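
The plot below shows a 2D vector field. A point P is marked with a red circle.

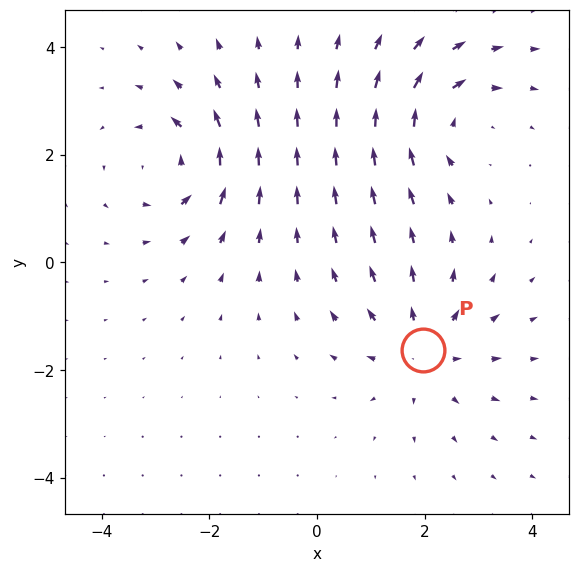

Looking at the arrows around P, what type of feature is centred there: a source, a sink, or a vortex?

At P (2.0, -1.6) the arrows spread outward. Divergence about +3, curl ≈0 — positive divergence with near-zero curl is a source.

source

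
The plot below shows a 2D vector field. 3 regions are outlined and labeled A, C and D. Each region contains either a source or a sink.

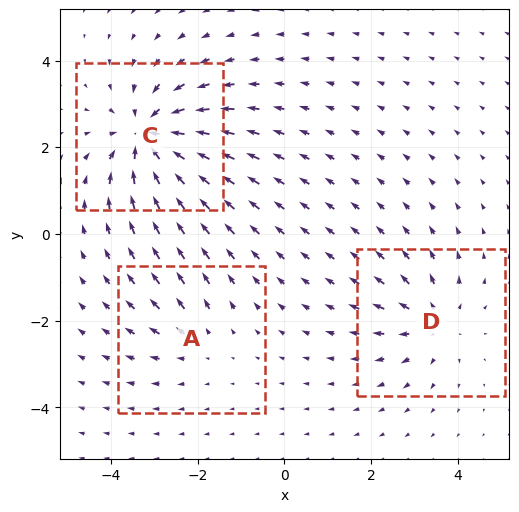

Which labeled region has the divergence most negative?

C

Divergence at each region's feature centre — A: about +2, C: about -5, D: about +3. Region C is most negative.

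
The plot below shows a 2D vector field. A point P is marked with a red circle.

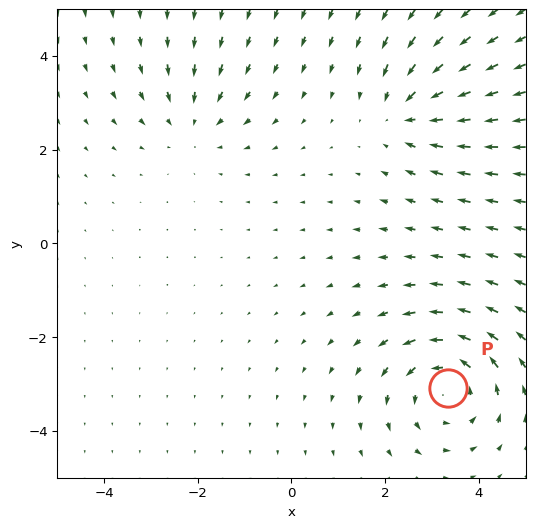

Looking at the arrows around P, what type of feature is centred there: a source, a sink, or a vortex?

vortex

At P (3.3, -3.1) the arrows circulate counterclockwise. Divergence ≈0, curl about +4 — near-zero divergence with nonzero curl is a vortex.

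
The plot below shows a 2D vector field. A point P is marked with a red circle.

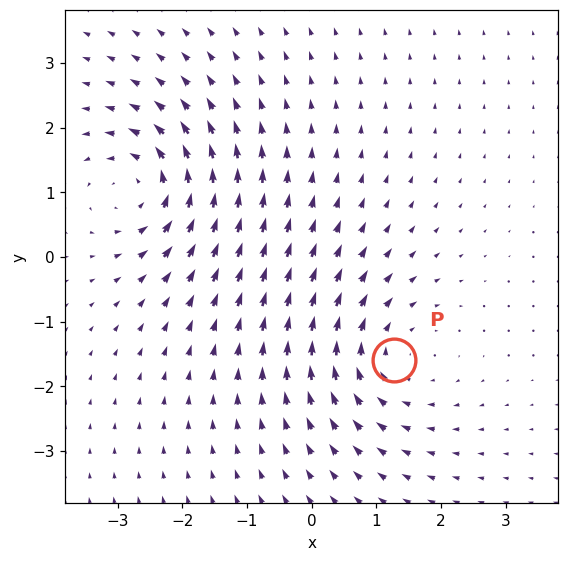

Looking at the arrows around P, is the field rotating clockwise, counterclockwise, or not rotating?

Near P at (1.3, -1.6) the arrows circulate clockwise. The curl (z-component) there is about -3; negative curl means clockwise rotation.

clockwise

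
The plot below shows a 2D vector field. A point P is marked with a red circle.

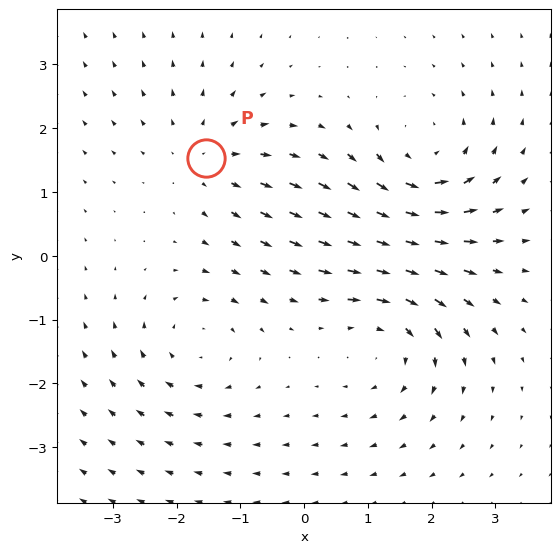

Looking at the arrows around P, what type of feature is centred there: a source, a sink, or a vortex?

source

At P (-1.5, 1.5) the arrows spread outward. Divergence about +3, curl ≈0 — positive divergence with near-zero curl is a source.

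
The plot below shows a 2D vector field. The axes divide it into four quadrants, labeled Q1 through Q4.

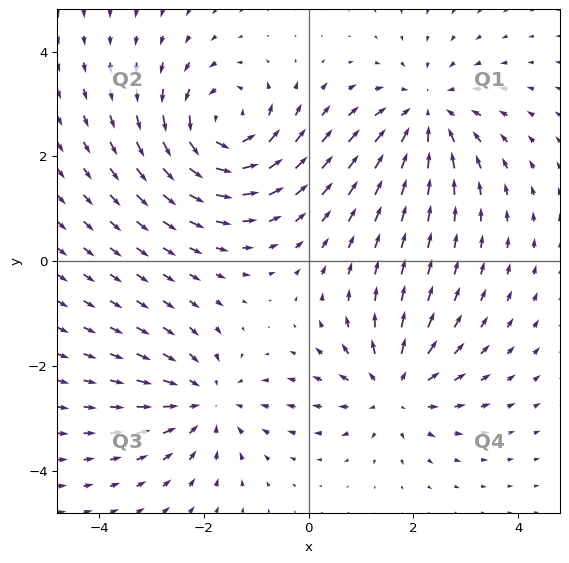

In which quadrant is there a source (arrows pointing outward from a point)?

Q4

The source sits at approximately (1.6, -2.4), which lies in quadrant Q4. The divergence there is about +4, positive as expected for a source.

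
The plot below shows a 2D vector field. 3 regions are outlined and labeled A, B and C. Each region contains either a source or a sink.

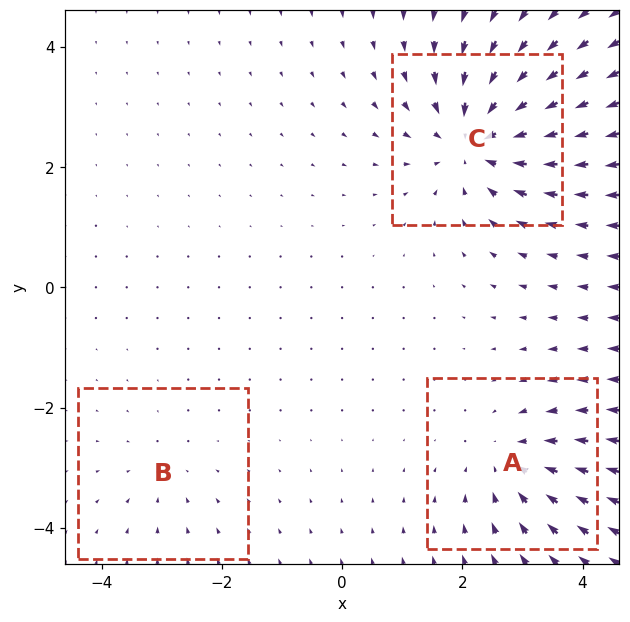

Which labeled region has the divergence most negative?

Divergence at each region's feature centre — A: about -3, B: about -2, C: about -5. Region C is most negative.

C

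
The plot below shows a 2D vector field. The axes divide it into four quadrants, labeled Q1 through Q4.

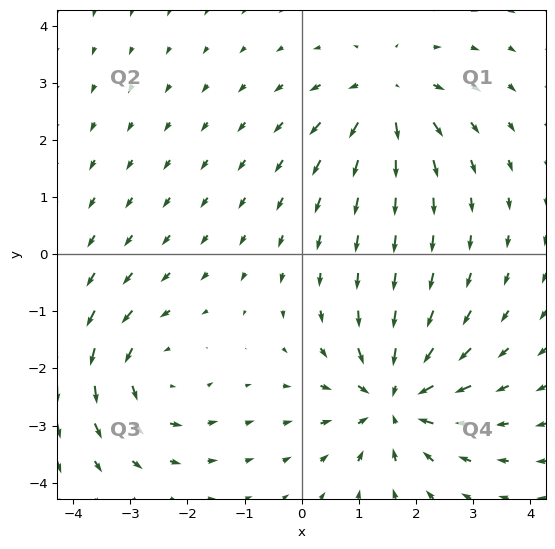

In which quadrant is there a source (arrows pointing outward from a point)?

The source sits at approximately (1.5, 2.7), which lies in quadrant Q1. The divergence there is about +3, positive as expected for a source.

Q1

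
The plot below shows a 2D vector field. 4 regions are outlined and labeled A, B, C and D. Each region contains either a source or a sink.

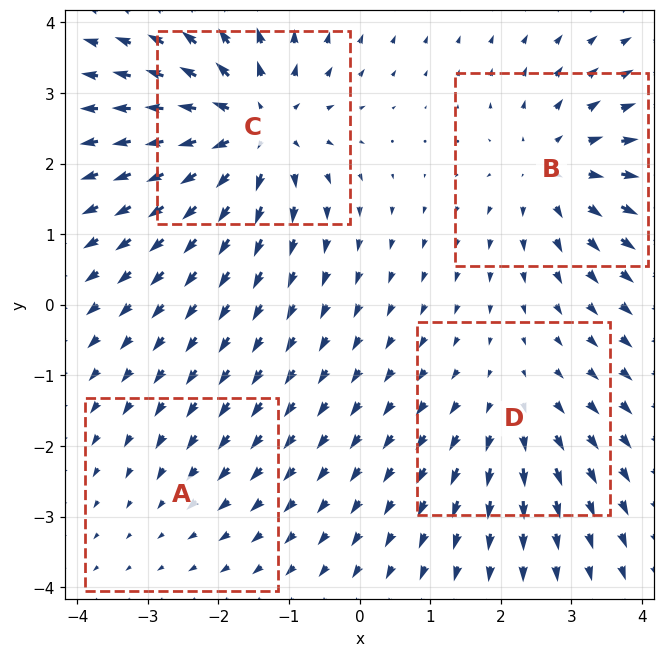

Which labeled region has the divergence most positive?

Divergence at each region's feature centre — A: about -2, B: about +5, C: about +7, D: about +3. Region C is most positive.

C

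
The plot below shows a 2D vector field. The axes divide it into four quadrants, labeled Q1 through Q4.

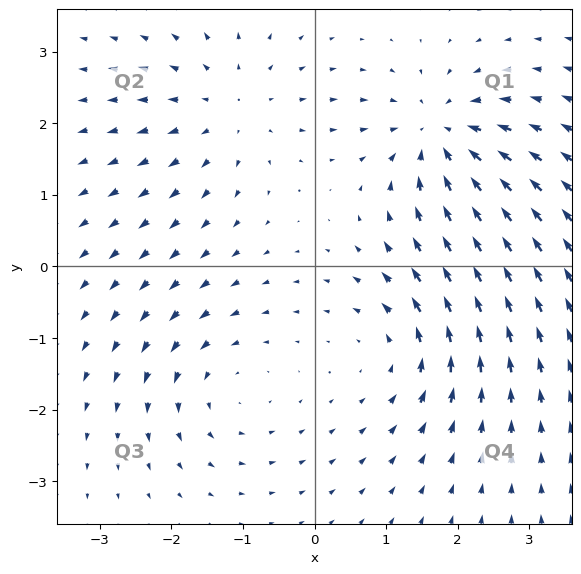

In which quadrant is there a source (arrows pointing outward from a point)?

The source sits at approximately (-1.2, 2.2), which lies in quadrant Q2. The divergence there is about +3, positive as expected for a source.

Q2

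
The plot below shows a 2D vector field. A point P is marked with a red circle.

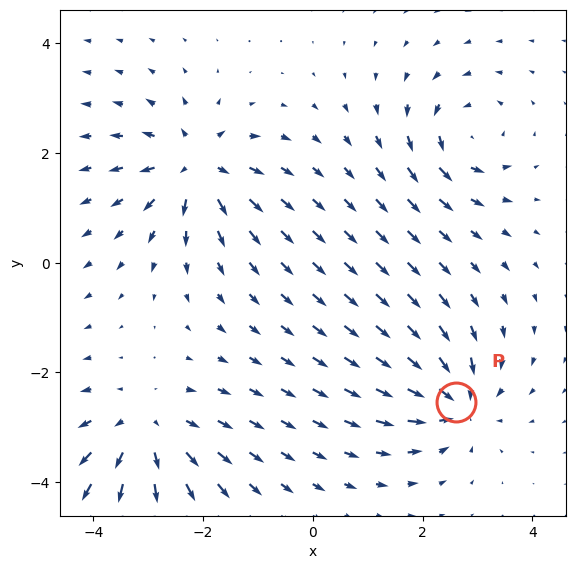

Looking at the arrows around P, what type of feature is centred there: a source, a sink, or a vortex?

sink

At P (2.6, -2.5) the arrows converge inward. Divergence about -6, curl ≈0 — negative divergence with near-zero curl is a sink.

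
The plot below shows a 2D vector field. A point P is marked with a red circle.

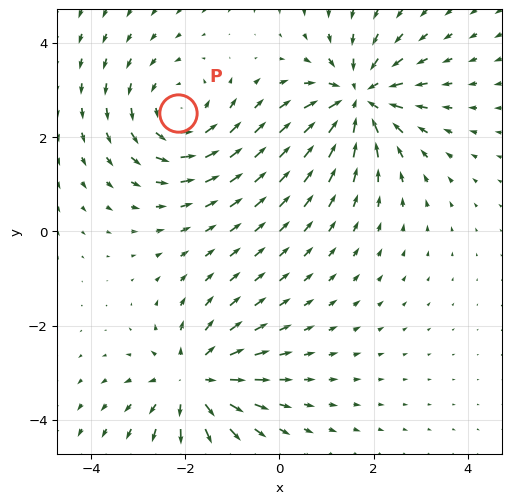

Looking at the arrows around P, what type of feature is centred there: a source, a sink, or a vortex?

vortex

At P (-2.2, 2.5) the arrows circulate counterclockwise. Divergence ≈0, curl about +3 — near-zero divergence with nonzero curl is a vortex.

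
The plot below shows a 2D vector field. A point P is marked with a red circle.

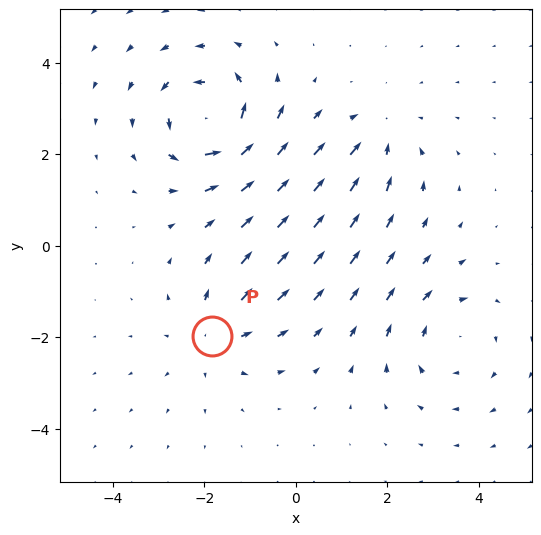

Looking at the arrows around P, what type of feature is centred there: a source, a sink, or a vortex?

At P (-1.8, -2.0) the arrows spread outward. Divergence about +3, curl ≈0 — positive divergence with near-zero curl is a source.

source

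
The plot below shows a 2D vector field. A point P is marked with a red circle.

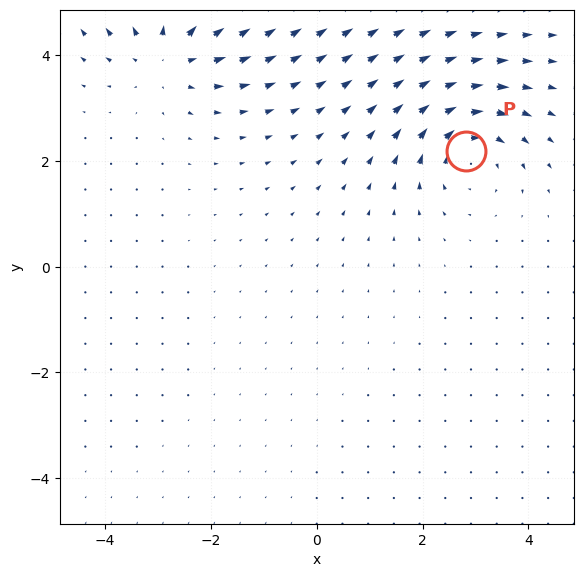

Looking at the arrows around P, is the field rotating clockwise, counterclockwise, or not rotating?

Near P at (2.8, 2.2) the arrows circulate clockwise. The curl (z-component) there is about -3; negative curl means clockwise rotation.

clockwise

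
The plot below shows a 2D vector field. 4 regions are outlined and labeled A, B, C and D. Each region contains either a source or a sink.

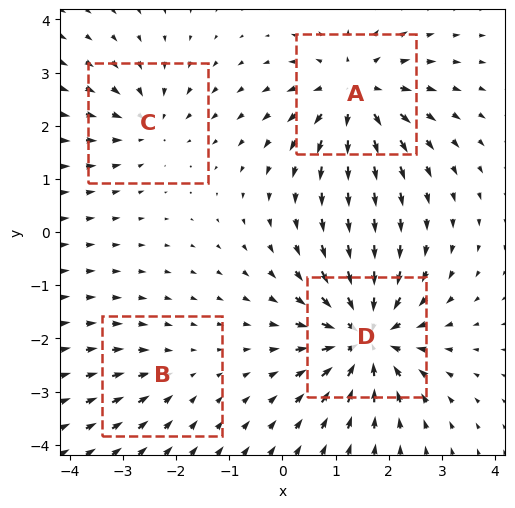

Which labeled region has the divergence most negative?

D

Divergence at each region's feature centre — A: about +6, B: about -2, C: about -4, D: about -8. Region D is most negative.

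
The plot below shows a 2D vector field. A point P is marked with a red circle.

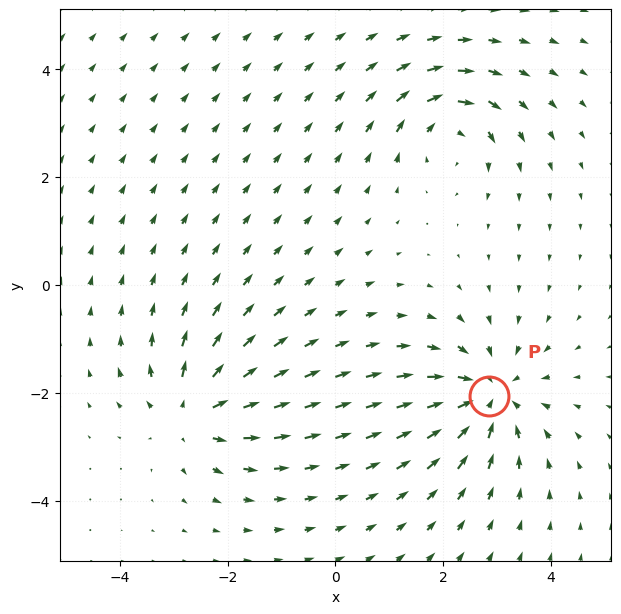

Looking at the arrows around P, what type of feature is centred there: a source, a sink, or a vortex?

At P (2.9, -2.1) the arrows converge inward. Divergence about -5, curl ≈0 — negative divergence with near-zero curl is a sink.

sink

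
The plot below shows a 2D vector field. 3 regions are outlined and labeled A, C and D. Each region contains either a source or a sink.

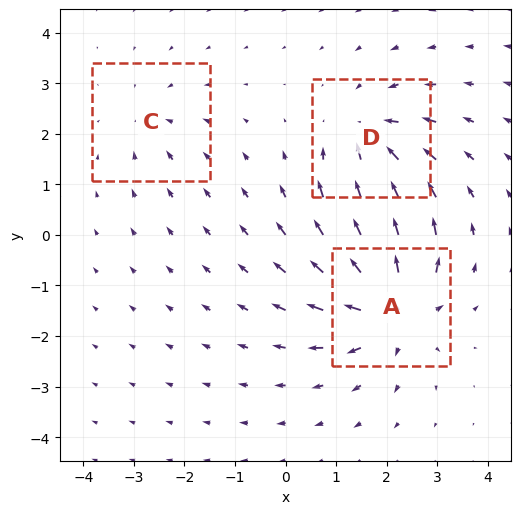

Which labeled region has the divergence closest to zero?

Divergence at each region's feature centre — A: about +5, C: about -2, D: about -4. Region C is closest to zero.

C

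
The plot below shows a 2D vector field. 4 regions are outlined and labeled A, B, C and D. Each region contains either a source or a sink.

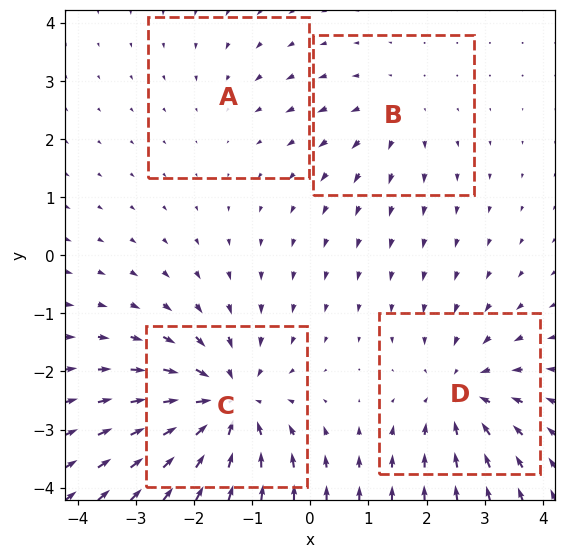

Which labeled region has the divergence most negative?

Divergence at each region's feature centre — A: about -2, B: about +3, C: about -7, D: about -5. Region C is most negative.

C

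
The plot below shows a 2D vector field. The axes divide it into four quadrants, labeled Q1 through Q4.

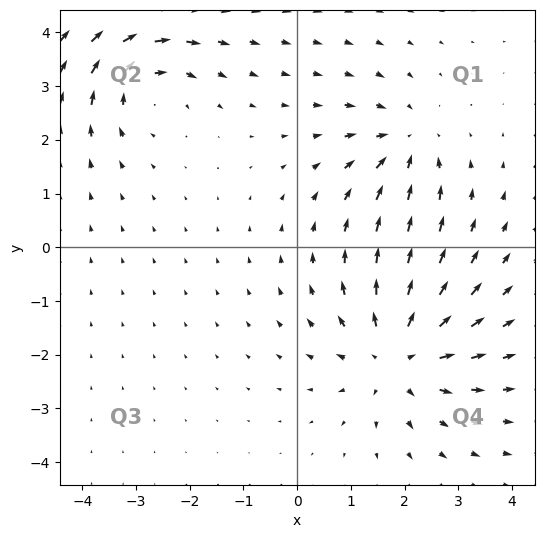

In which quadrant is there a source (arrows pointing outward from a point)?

The source sits at approximately (1.9, -2.0), which lies in quadrant Q4. The divergence there is about +4, positive as expected for a source.

Q4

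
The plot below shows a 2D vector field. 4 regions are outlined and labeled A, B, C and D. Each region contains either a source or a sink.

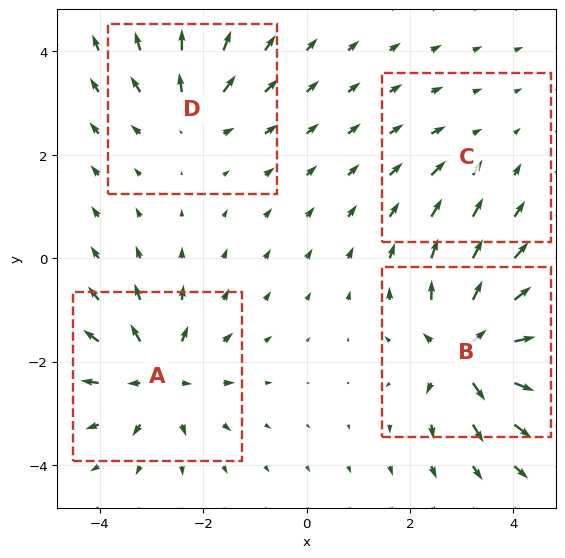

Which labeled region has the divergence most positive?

Divergence at each region's feature centre — A: about +6, B: about +8, C: about -2, D: about +4. Region B is most positive.

B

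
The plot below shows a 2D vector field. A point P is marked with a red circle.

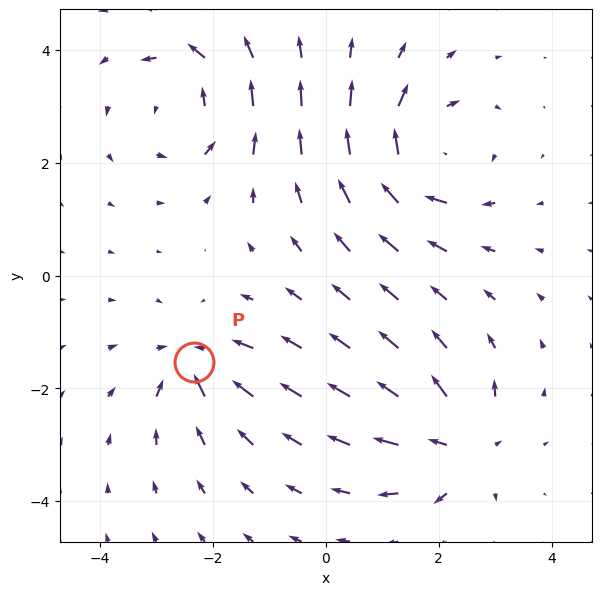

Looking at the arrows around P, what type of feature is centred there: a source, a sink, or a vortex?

At P (-2.3, -1.5) the arrows converge inward. Divergence about -5, curl ≈0 — negative divergence with near-zero curl is a sink.

sink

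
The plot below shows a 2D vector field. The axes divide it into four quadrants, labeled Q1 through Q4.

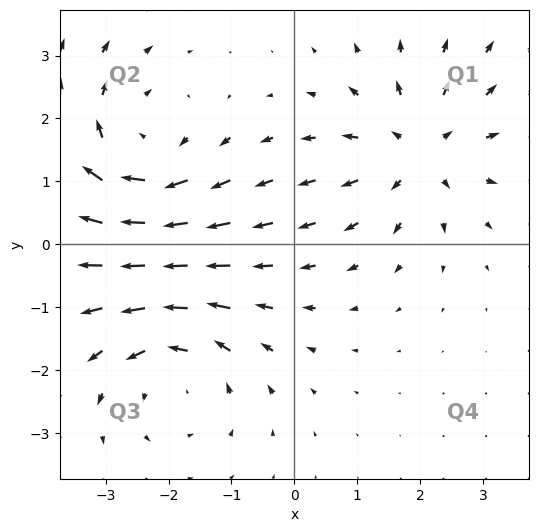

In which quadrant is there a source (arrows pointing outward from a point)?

Q1

The source sits at approximately (2.0, 1.5), which lies in quadrant Q1. The divergence there is about +4, positive as expected for a source.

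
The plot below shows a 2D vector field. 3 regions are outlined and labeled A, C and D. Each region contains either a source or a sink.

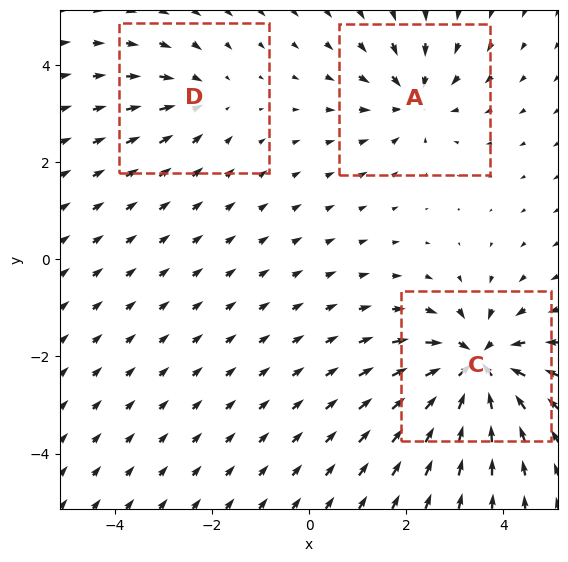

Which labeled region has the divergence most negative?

C

Divergence at each region's feature centre — A: about -3, C: about -6, D: about -2. Region C is most negative.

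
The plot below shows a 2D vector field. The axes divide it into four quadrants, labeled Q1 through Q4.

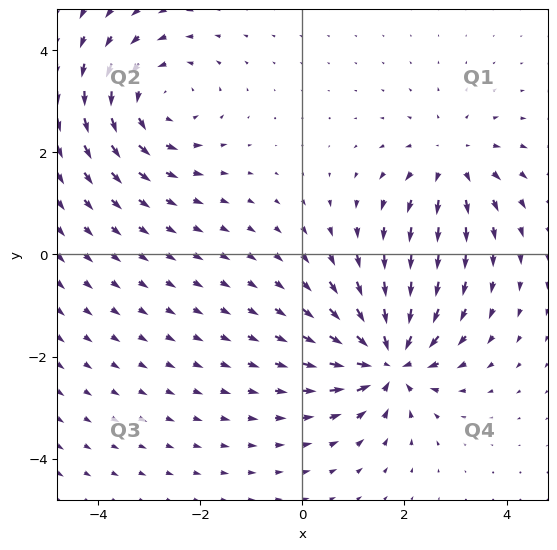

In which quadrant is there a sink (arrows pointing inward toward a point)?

The sink sits at approximately (1.7, -2.1), which lies in quadrant Q4. The divergence there is about -6, negative as expected for a sink.

Q4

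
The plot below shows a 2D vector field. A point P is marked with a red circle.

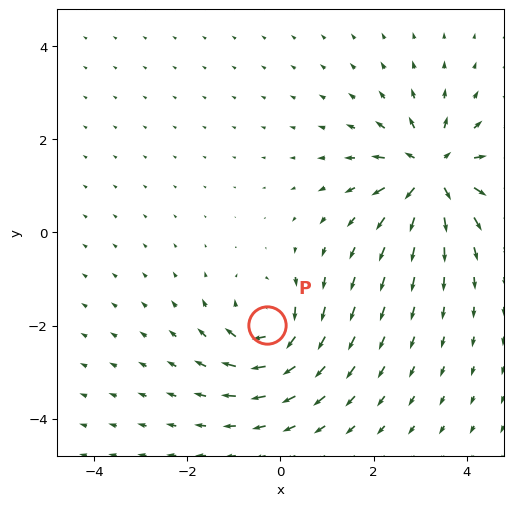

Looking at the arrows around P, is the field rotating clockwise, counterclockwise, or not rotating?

clockwise

Near P at (-0.3, -2.0) the arrows circulate clockwise. The curl (z-component) there is about -5; negative curl means clockwise rotation.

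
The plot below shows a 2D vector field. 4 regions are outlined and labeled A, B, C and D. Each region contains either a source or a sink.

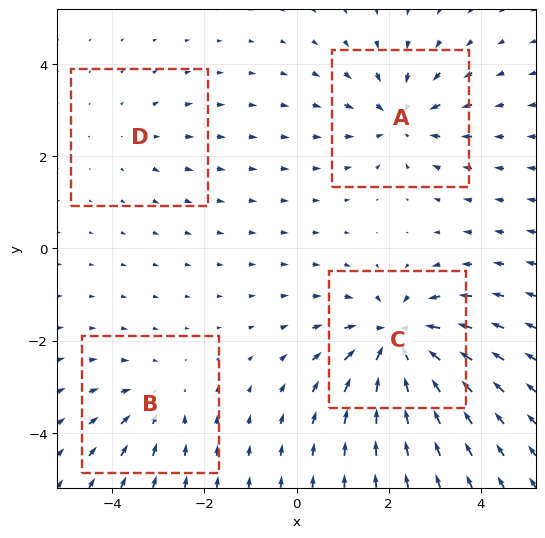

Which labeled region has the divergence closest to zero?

D

Divergence at each region's feature centre — A: about -5, B: about -3, C: about -7, D: about +2. Region D is closest to zero.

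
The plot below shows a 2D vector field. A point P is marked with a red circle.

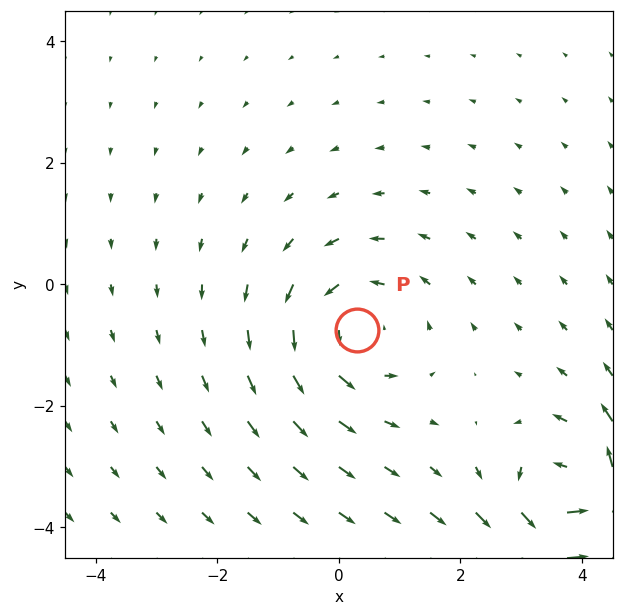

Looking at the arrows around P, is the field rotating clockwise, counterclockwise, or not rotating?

Near P at (0.3, -0.7) the arrows circulate counterclockwise. The curl (z-component) there is about +3; positive curl means counterclockwise rotation.

counterclockwise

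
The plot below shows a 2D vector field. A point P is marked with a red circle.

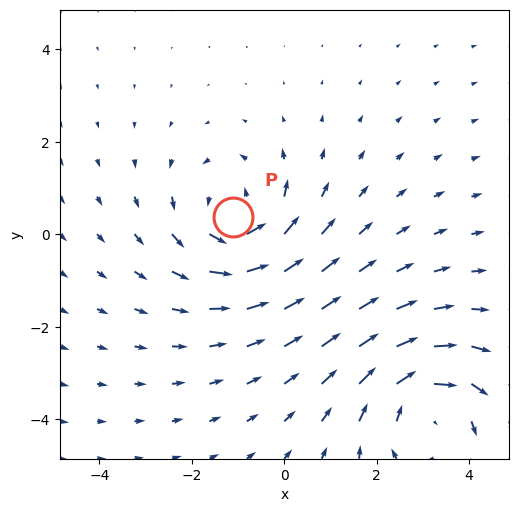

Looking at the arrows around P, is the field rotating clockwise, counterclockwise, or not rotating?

counterclockwise

Near P at (-1.1, 0.4) the arrows circulate counterclockwise. The curl (z-component) there is about +4; positive curl means counterclockwise rotation.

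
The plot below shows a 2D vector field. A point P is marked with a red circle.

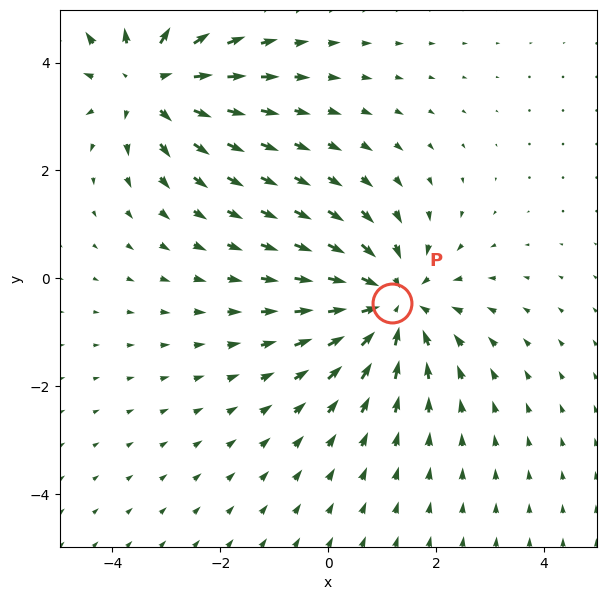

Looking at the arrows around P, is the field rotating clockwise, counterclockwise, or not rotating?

Near P at (1.2, -0.5) the arrows show no circulation. The curl there is ≈0.

not rotating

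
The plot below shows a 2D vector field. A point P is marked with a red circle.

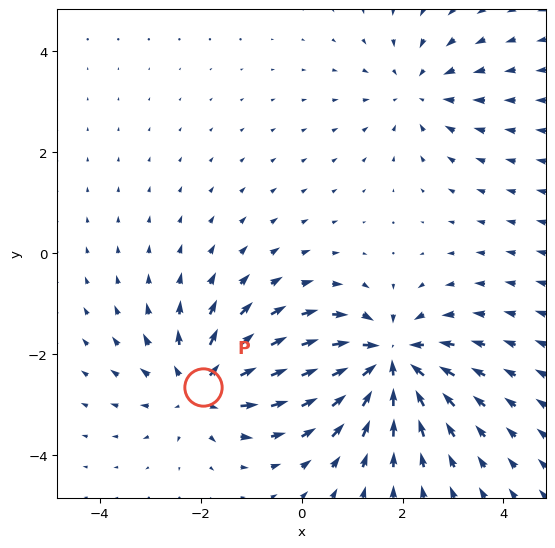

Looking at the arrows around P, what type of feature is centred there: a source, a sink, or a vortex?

At P (-2.0, -2.7) the arrows spread outward. Divergence about +4, curl ≈0 — positive divergence with near-zero curl is a source.

source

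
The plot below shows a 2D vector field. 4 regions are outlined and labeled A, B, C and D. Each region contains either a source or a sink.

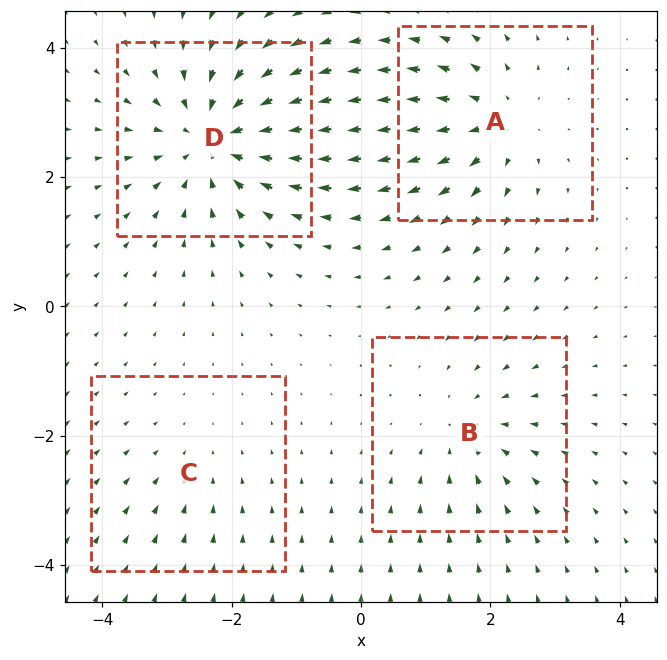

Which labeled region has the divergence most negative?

Divergence at each region's feature centre — A: about +4, B: about -3, C: about -2, D: about -6. Region D is most negative.

D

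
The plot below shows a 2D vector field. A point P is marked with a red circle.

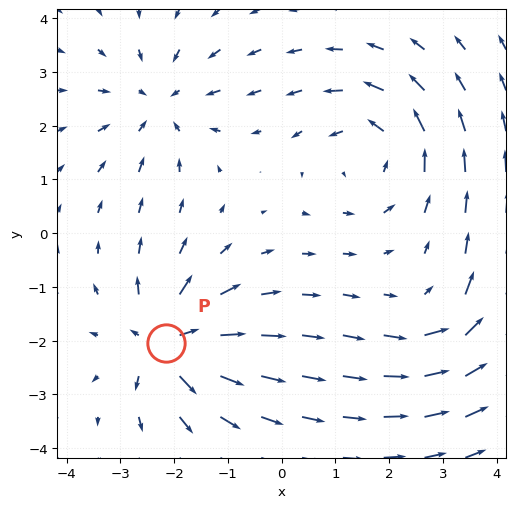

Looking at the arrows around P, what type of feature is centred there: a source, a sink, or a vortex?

source

At P (-2.1, -2.0) the arrows spread outward. Divergence about +6, curl ≈0 — positive divergence with near-zero curl is a source.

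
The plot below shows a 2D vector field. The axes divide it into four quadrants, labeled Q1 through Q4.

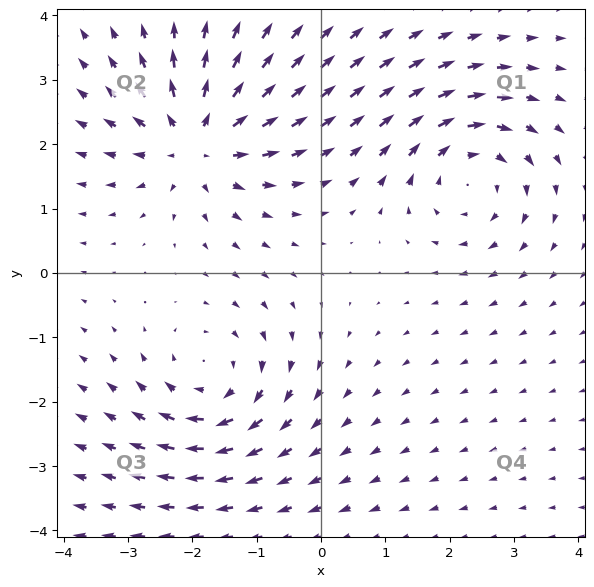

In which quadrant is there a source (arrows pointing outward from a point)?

Q2

The source sits at approximately (-1.9, 2.0), which lies in quadrant Q2. The divergence there is about +3, positive as expected for a source.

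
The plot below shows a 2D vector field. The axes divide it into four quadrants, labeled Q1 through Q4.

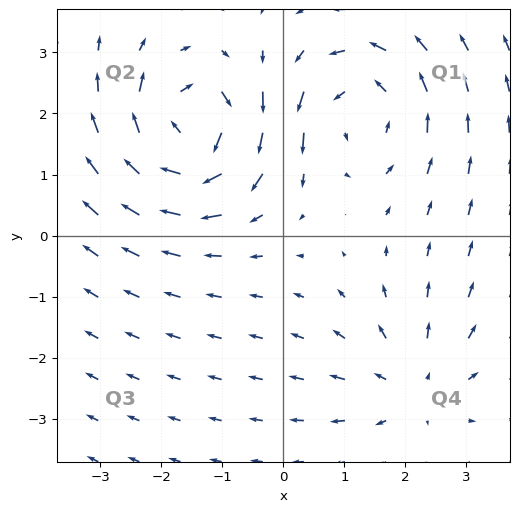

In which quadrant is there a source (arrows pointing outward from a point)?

Q4

The source sits at approximately (2.2, -2.5), which lies in quadrant Q4. The divergence there is about +3, positive as expected for a source.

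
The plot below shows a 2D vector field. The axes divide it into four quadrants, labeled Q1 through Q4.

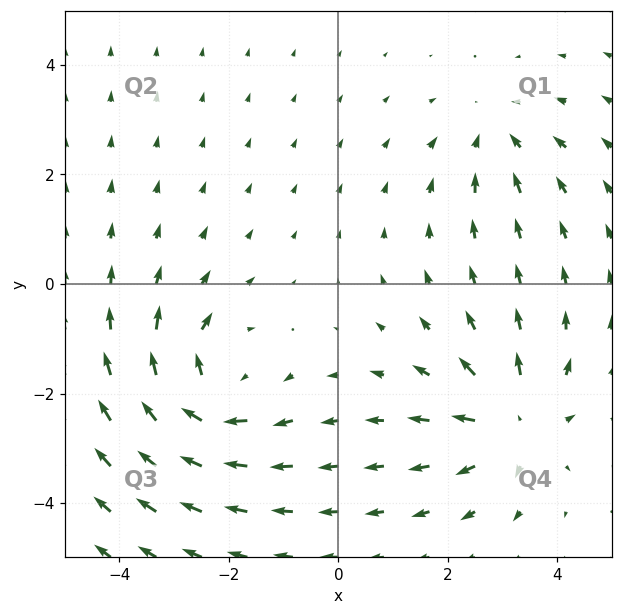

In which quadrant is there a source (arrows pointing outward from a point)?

Q4

The source sits at approximately (3.2, -2.5), which lies in quadrant Q4. The divergence there is about +5, positive as expected for a source.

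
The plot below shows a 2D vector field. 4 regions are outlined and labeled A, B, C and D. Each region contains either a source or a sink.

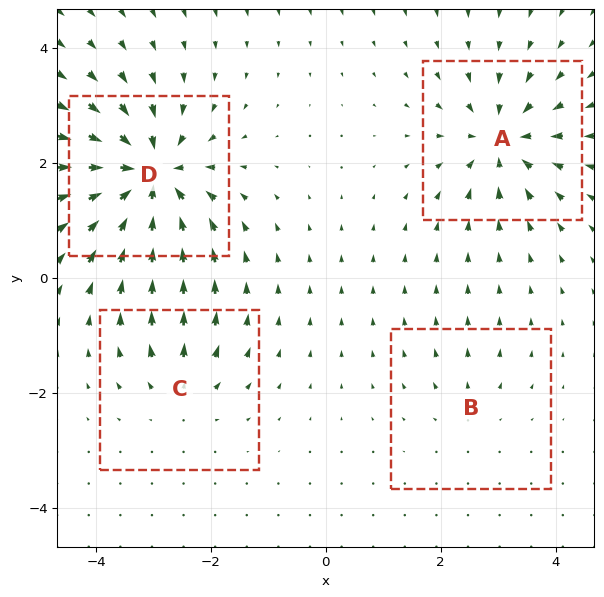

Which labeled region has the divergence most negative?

D

Divergence at each region's feature centre — A: about -6, B: about +2, C: about +4, D: about -9. Region D is most negative.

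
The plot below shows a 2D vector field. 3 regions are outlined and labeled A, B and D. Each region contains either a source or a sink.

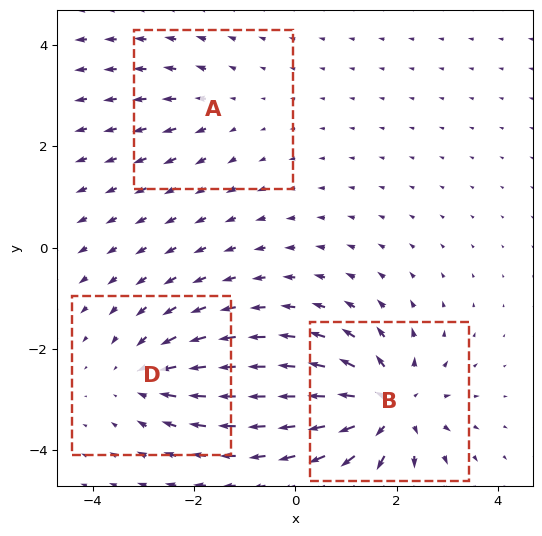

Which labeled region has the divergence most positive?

Divergence at each region's feature centre — A: about +2, B: about +5, D: about -3. Region B is most positive.

B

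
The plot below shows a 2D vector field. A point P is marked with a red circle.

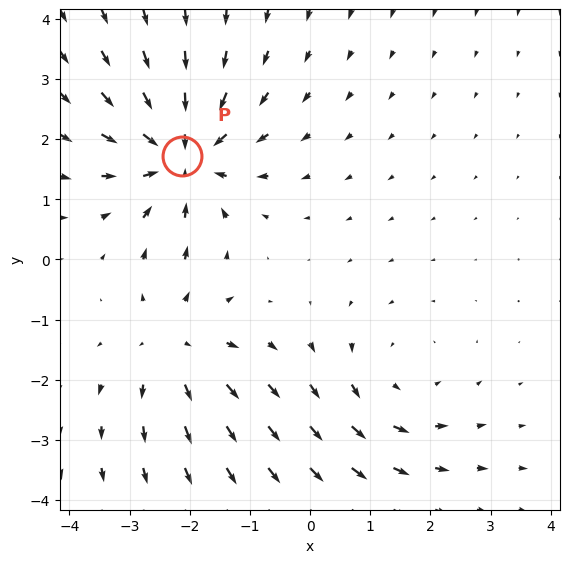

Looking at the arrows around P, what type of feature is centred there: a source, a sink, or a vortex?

At P (-2.1, 1.7) the arrows converge inward. Divergence about -5, curl ≈0 — negative divergence with near-zero curl is a sink.

sink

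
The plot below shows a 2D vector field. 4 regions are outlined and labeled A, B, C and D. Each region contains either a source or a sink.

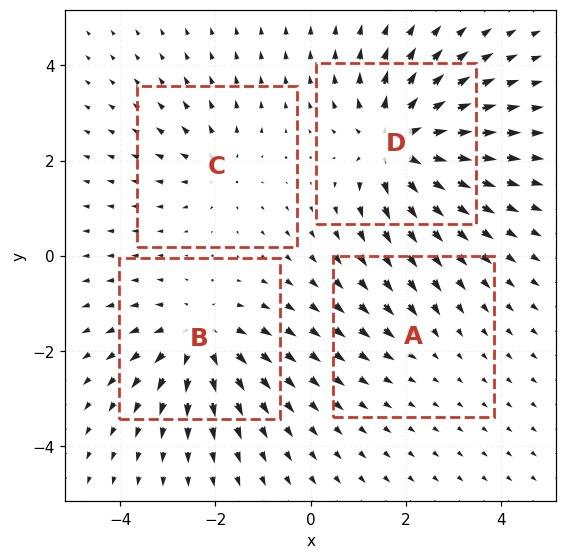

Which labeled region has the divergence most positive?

Divergence at each region's feature centre — A: about -2, B: about +5, C: about +3, D: about +7. Region D is most positive.

D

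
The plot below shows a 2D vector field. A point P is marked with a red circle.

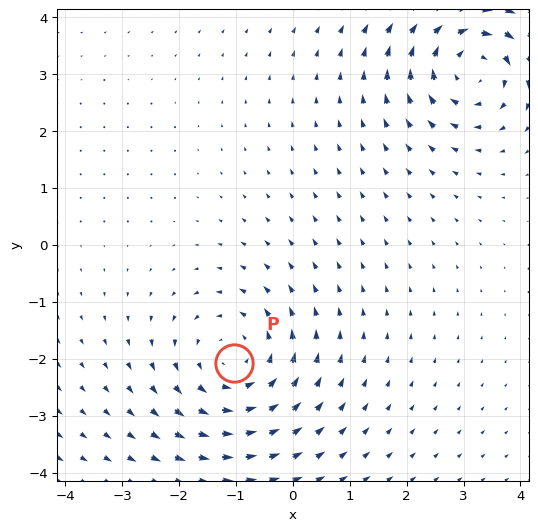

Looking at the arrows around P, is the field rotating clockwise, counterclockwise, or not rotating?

counterclockwise

Near P at (-1.0, -2.1) the arrows circulate counterclockwise. The curl (z-component) there is about +3; positive curl means counterclockwise rotation.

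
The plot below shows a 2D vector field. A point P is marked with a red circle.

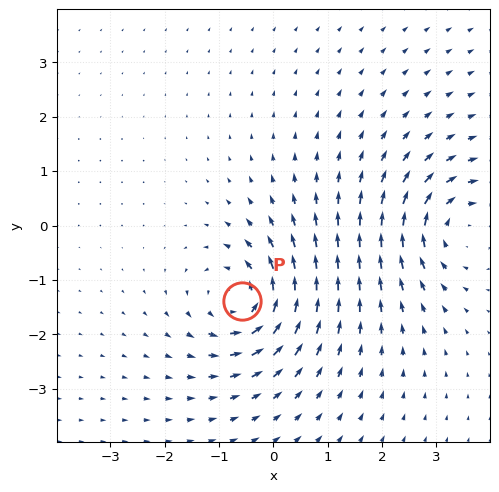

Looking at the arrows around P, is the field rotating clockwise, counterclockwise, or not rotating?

counterclockwise

Near P at (-0.6, -1.4) the arrows circulate counterclockwise. The curl (z-component) there is about +6; positive curl means counterclockwise rotation.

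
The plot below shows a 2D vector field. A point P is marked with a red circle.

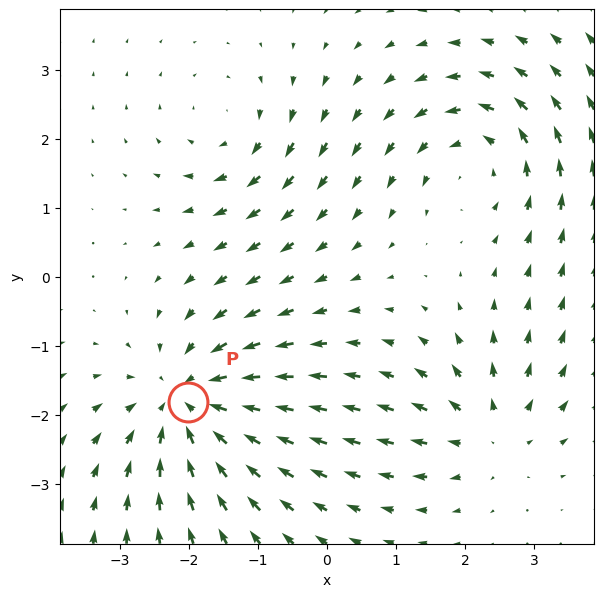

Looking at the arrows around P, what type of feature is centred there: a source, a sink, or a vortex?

At P (-2.0, -1.8) the arrows converge inward. Divergence about -5, curl ≈0 — negative divergence with near-zero curl is a sink.

sink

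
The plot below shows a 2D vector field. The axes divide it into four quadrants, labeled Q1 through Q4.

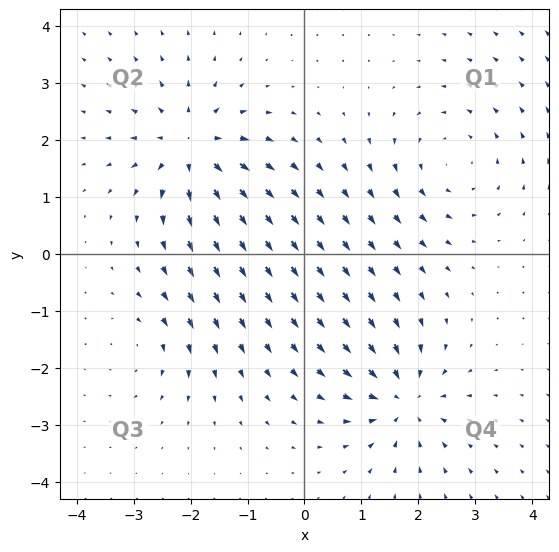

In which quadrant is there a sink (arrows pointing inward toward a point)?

Q4

The sink sits at approximately (1.7, -2.6), which lies in quadrant Q4. The divergence there is about -6, negative as expected for a sink.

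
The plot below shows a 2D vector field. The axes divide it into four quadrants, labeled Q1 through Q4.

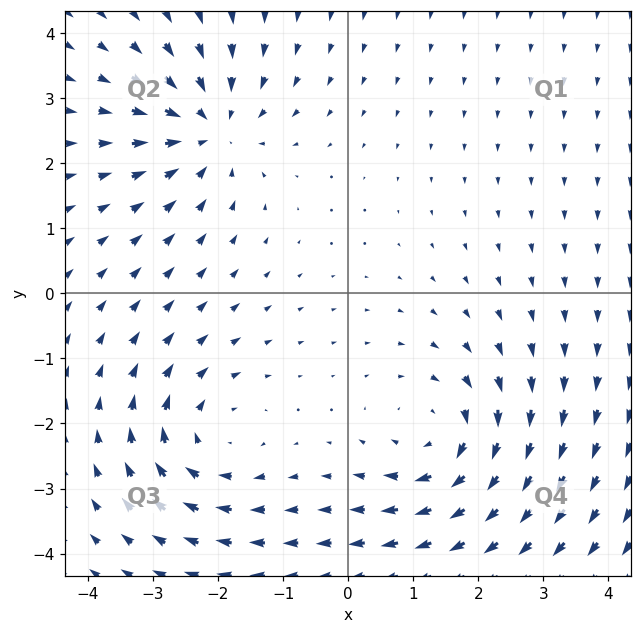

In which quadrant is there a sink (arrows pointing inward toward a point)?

Q2

The sink sits at approximately (-2.1, 2.5), which lies in quadrant Q2. The divergence there is about -3, negative as expected for a sink.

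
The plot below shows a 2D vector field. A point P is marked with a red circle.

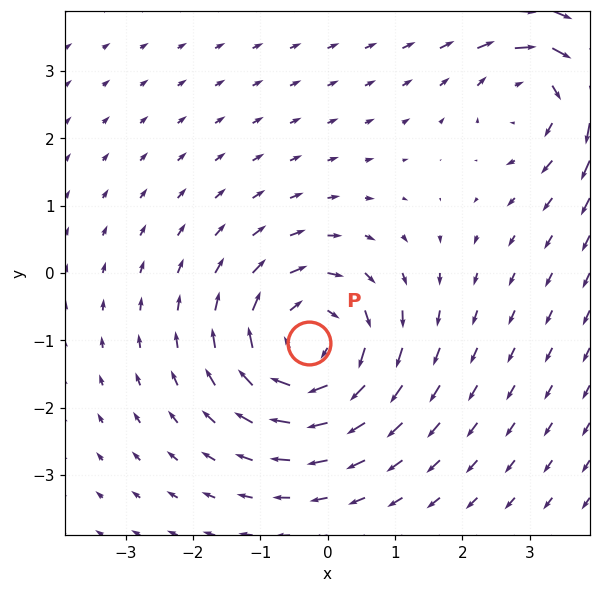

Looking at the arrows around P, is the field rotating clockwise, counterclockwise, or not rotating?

clockwise

Near P at (-0.3, -1.0) the arrows circulate clockwise. The curl (z-component) there is about -5; negative curl means clockwise rotation.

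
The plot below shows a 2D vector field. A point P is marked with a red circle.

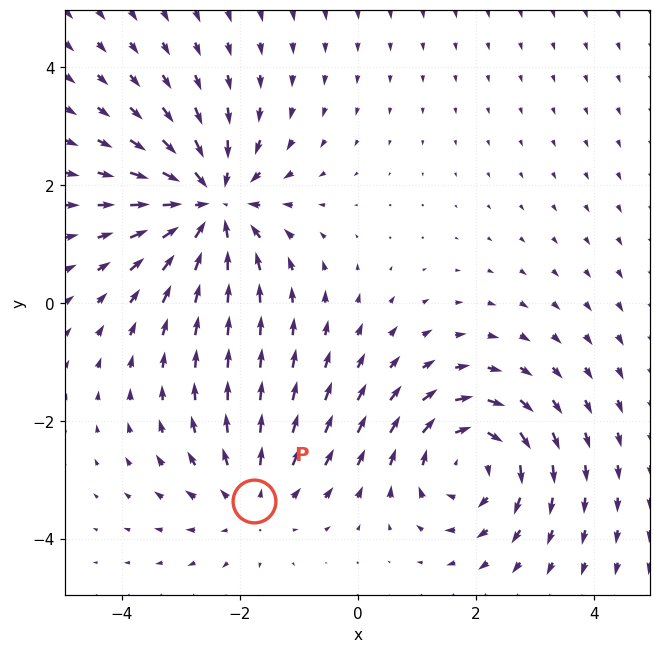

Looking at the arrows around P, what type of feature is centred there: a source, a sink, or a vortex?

source

At P (-1.8, -3.4) the arrows spread outward. Divergence about +3, curl ≈0 — positive divergence with near-zero curl is a source.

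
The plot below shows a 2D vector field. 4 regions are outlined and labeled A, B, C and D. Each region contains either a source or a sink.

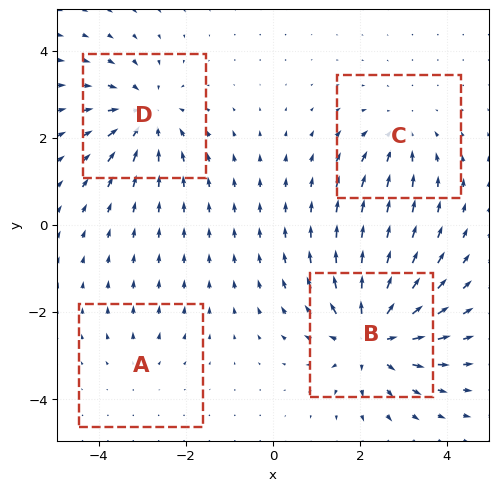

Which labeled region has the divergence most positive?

B

Divergence at each region's feature centre — A: about +2, B: about +6, C: about -3, D: about -5. Region B is most positive.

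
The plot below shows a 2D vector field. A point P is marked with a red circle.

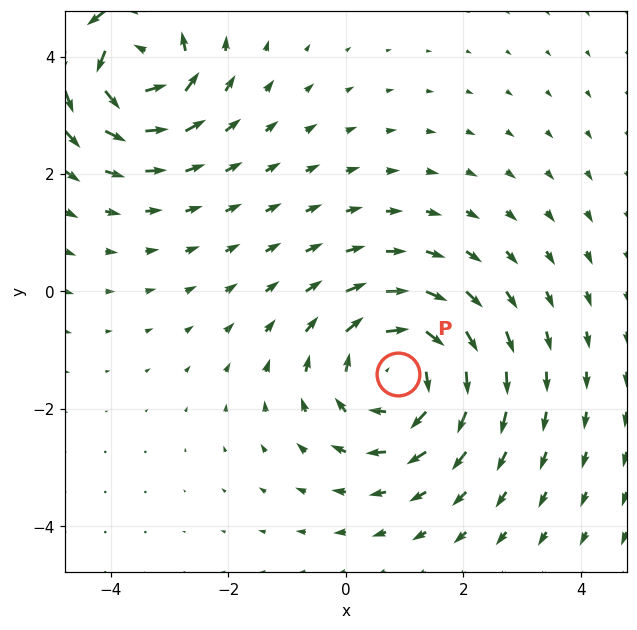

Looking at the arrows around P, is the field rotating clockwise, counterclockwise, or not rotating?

clockwise

Near P at (0.9, -1.4) the arrows circulate clockwise. The curl (z-component) there is about -4; negative curl means clockwise rotation.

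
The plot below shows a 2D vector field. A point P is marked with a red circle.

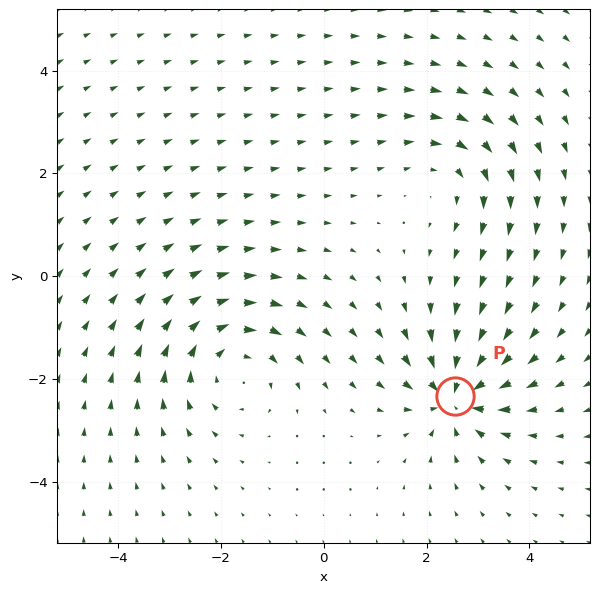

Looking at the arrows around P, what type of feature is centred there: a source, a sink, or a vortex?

At P (2.6, -2.3) the arrows converge inward. Divergence about -6, curl ≈0 — negative divergence with near-zero curl is a sink.

sink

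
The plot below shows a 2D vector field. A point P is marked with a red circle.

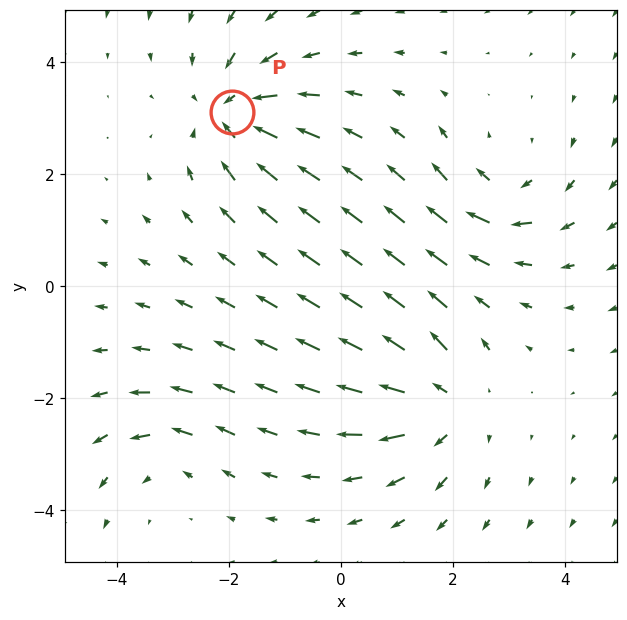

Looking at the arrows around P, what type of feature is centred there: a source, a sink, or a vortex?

At P (-1.9, 3.1) the arrows converge inward. Divergence about -5, curl ≈0 — negative divergence with near-zero curl is a sink.

sink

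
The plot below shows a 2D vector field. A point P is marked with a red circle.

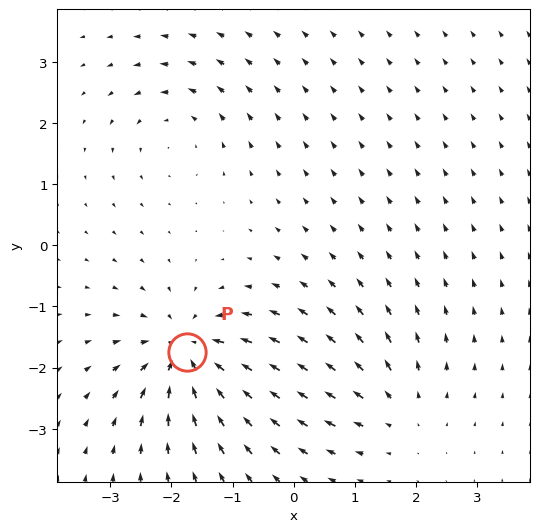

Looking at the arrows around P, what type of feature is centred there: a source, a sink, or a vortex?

sink

At P (-1.7, -1.7) the arrows converge inward. Divergence about -6, curl ≈0 — negative divergence with near-zero curl is a sink.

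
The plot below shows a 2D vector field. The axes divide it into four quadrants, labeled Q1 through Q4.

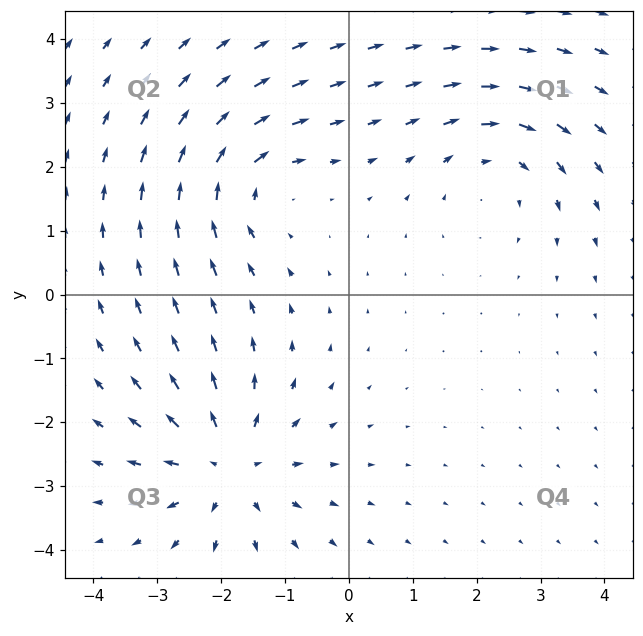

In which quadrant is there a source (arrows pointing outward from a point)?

Q3

The source sits at approximately (-1.9, -2.7), which lies in quadrant Q3. The divergence there is about +5, positive as expected for a source.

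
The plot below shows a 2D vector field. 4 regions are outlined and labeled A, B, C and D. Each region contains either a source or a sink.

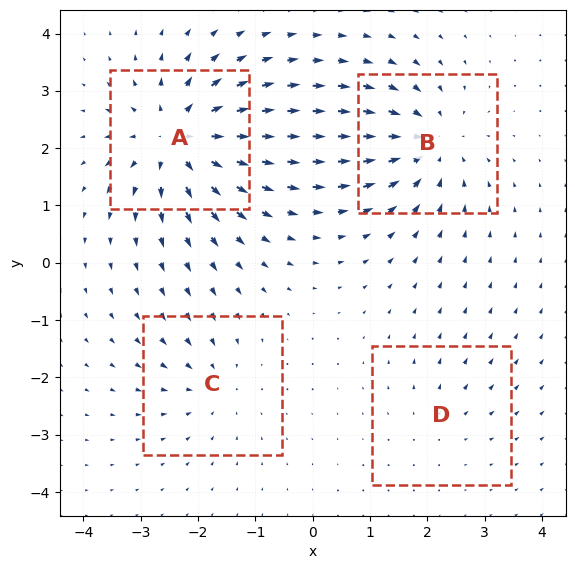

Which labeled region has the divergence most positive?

A

Divergence at each region's feature centre — A: about +7, B: about -6, C: about -3, D: about +2. Region A is most positive.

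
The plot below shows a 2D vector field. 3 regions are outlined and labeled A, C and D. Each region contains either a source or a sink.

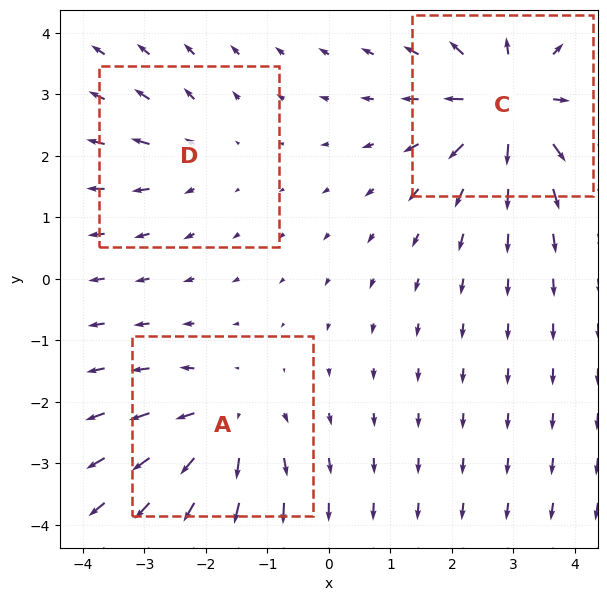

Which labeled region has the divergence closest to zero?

D

Divergence at each region's feature centre — A: about +4, C: about +5, D: about +2. Region D is closest to zero.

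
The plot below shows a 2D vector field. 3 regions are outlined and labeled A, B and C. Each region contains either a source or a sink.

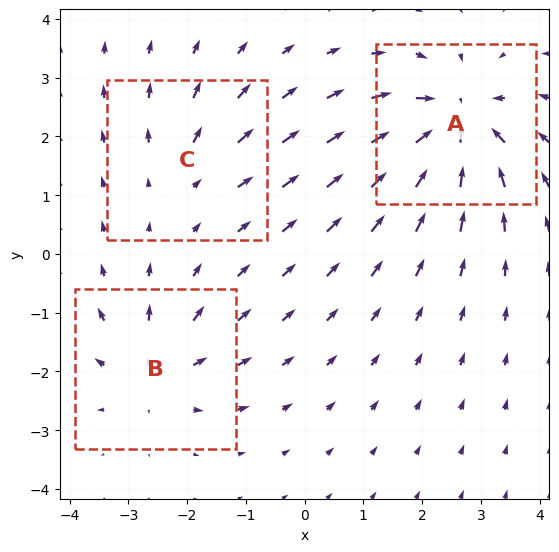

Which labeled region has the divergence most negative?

Divergence at each region's feature centre — A: about -6, B: about +4, C: about +2. Region A is most negative.

A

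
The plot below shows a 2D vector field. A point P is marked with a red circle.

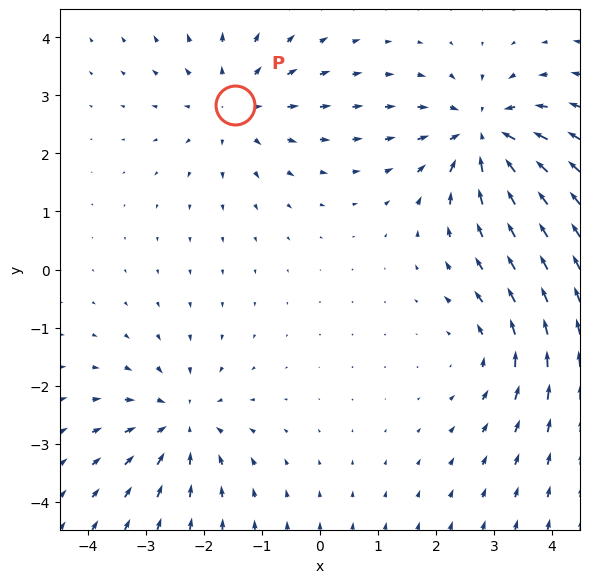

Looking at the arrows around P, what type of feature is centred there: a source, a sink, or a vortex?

At P (-1.5, 2.8) the arrows spread outward. Divergence about +3, curl ≈0 — positive divergence with near-zero curl is a source.

source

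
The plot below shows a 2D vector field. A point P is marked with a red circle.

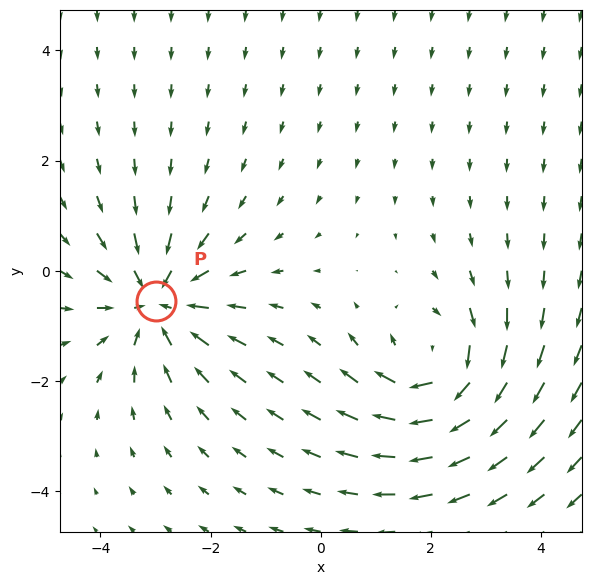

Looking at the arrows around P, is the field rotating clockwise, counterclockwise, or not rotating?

not rotating

Near P at (-3.0, -0.6) the arrows show no circulation. The curl there is ≈0.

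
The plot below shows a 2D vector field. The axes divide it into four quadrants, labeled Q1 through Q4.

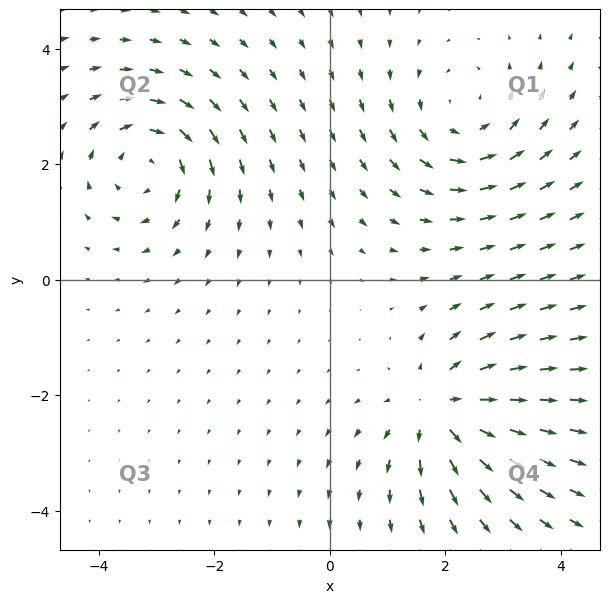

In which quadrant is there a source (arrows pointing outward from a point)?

Q4

The source sits at approximately (1.9, -2.3), which lies in quadrant Q4. The divergence there is about +5, positive as expected for a source.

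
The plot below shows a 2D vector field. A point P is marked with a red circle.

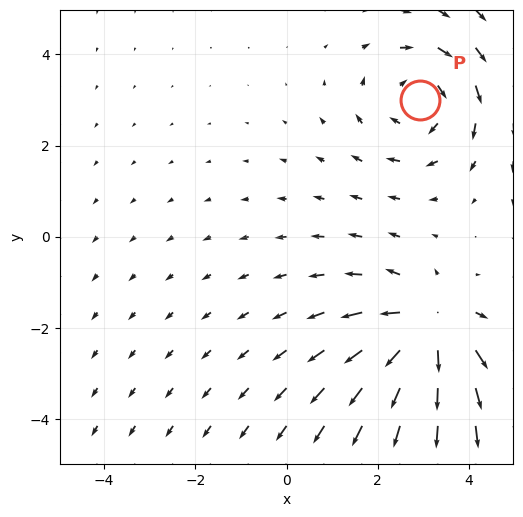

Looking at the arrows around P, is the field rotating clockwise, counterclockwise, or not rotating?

Near P at (2.9, 3.0) the arrows circulate clockwise. The curl (z-component) there is about -3; negative curl means clockwise rotation.

clockwise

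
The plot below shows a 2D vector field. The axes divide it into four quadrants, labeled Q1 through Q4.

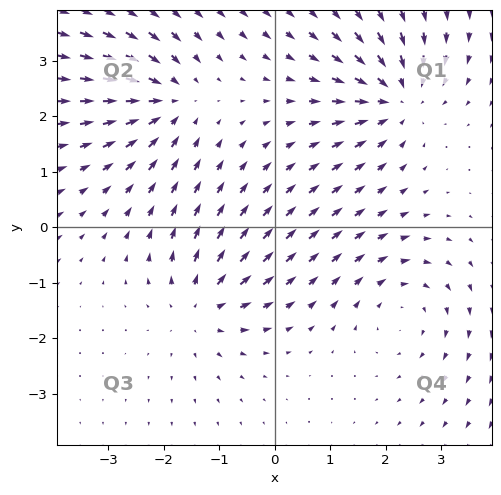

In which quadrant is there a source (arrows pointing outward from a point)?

Q3

The source sits at approximately (-1.3, -1.4), which lies in quadrant Q3. The divergence there is about +4, positive as expected for a source.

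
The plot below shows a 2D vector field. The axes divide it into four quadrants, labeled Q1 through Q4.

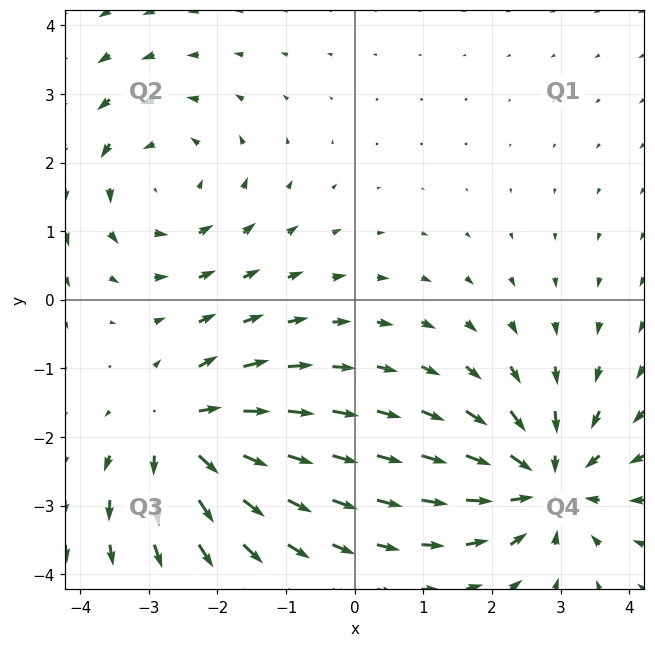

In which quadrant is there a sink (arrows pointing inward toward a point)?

The sink sits at approximately (2.8, -2.7), which lies in quadrant Q4. The divergence there is about -5, negative as expected for a sink.

Q4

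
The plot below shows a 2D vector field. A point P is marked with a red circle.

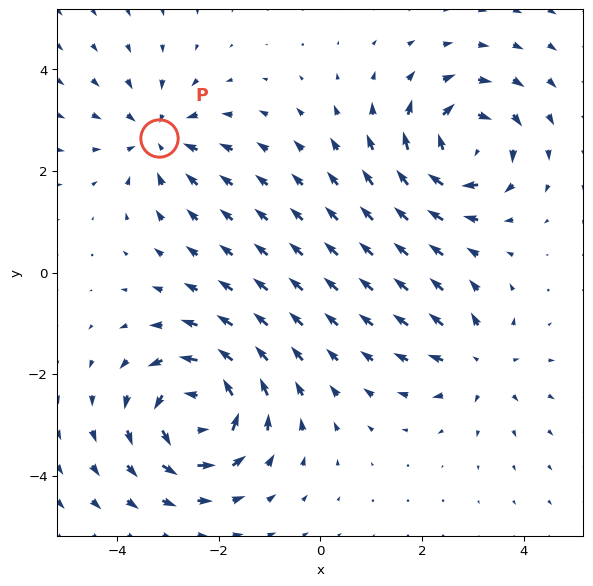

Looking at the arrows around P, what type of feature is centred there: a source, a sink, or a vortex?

At P (-3.2, 2.7) the arrows converge inward. Divergence about -3, curl ≈0 — negative divergence with near-zero curl is a sink.

sink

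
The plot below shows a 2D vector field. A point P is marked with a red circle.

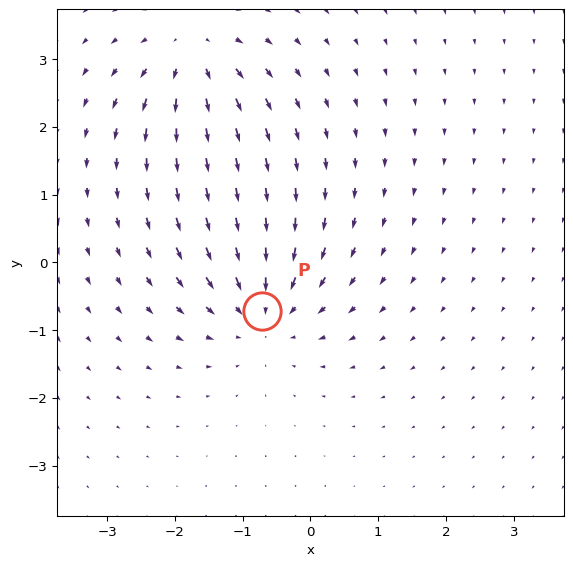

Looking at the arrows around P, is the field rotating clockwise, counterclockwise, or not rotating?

Near P at (-0.7, -0.7) the arrows show no circulation. The curl there is ≈0.

not rotating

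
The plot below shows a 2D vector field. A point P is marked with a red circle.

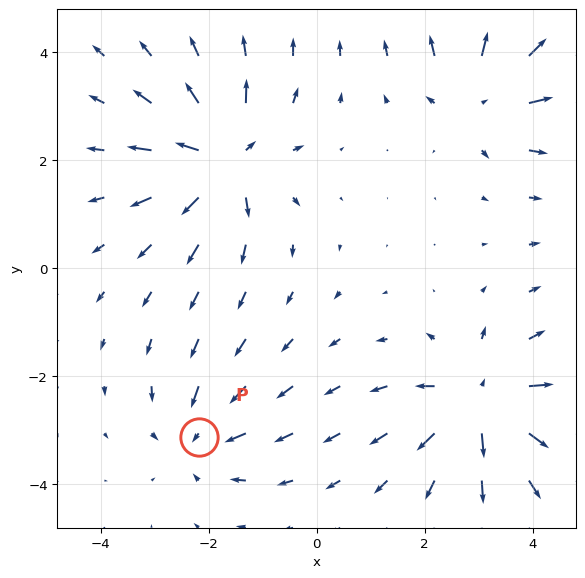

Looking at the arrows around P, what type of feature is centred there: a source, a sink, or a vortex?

sink

At P (-2.2, -3.1) the arrows converge inward. Divergence about -3, curl ≈0 — negative divergence with near-zero curl is a sink.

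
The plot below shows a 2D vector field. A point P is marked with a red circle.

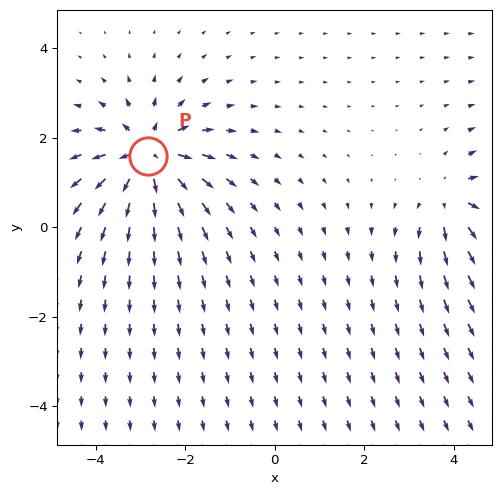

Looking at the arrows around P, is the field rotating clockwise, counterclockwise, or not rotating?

Near P at (-2.8, 1.6) the arrows show no circulation. The curl there is ≈0.

not rotating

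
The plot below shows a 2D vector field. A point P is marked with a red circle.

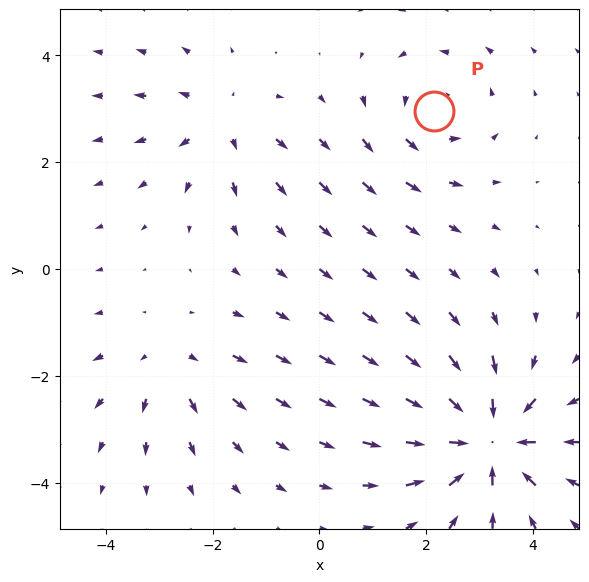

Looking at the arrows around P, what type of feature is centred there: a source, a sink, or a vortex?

vortex

At P (2.1, 3.0) the arrows circulate counterclockwise. Divergence ≈0, curl about +3 — near-zero divergence with nonzero curl is a vortex.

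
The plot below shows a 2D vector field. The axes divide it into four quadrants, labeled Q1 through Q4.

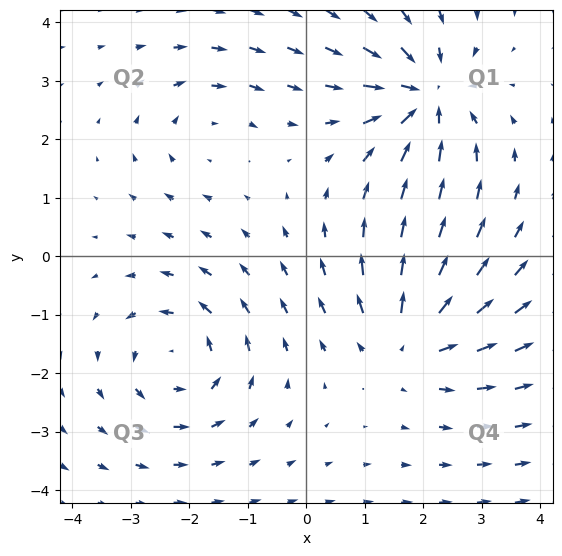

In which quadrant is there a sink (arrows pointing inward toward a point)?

The sink sits at approximately (2.0, 2.7), which lies in quadrant Q1. The divergence there is about -6, negative as expected for a sink.

Q1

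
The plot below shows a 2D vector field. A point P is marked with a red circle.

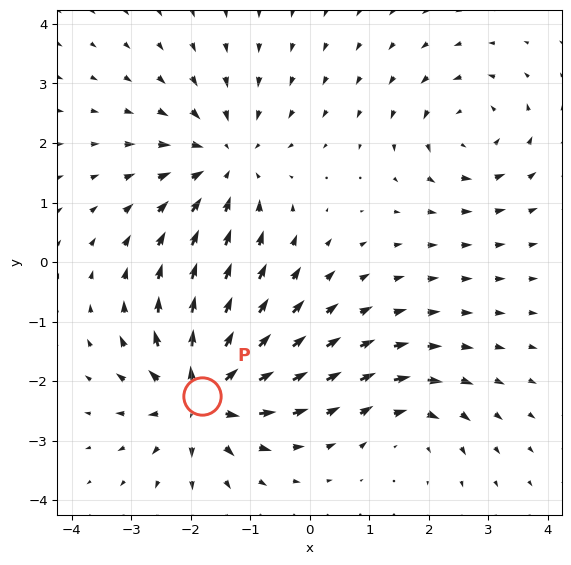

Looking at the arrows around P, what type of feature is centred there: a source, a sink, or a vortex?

source

At P (-1.8, -2.2) the arrows spread outward. Divergence about +7, curl ≈0 — positive divergence with near-zero curl is a source.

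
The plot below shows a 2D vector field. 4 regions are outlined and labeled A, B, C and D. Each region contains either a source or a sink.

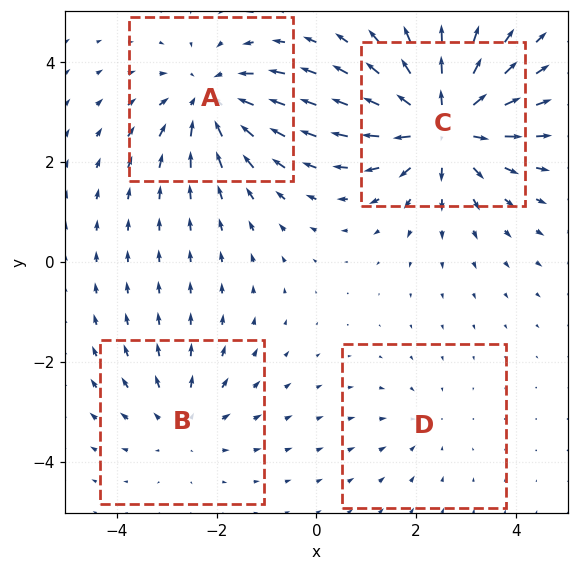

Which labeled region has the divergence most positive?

C

Divergence at each region's feature centre — A: about -5, B: about +3, C: about +6, D: about -2. Region C is most positive.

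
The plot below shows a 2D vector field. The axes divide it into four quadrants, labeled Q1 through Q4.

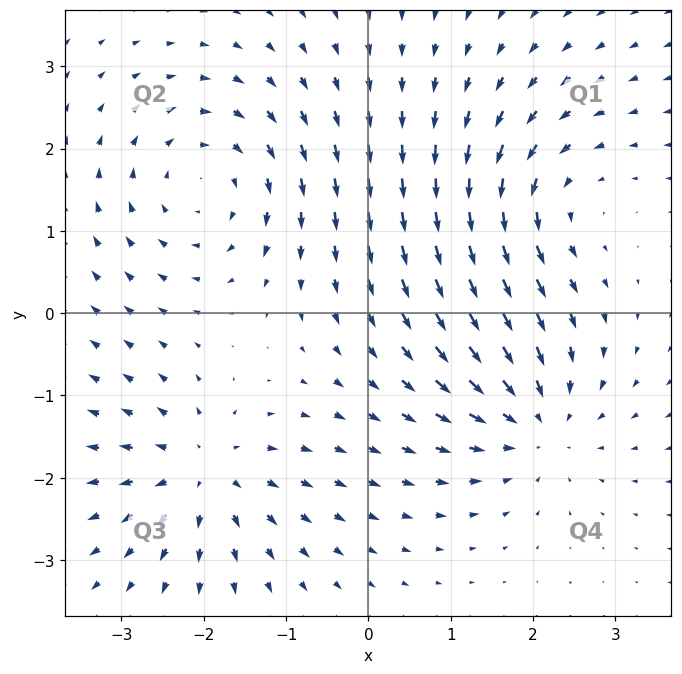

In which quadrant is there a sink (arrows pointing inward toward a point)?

Q4

The sink sits at approximately (2.0, -1.3), which lies in quadrant Q4. The divergence there is about -5, negative as expected for a sink.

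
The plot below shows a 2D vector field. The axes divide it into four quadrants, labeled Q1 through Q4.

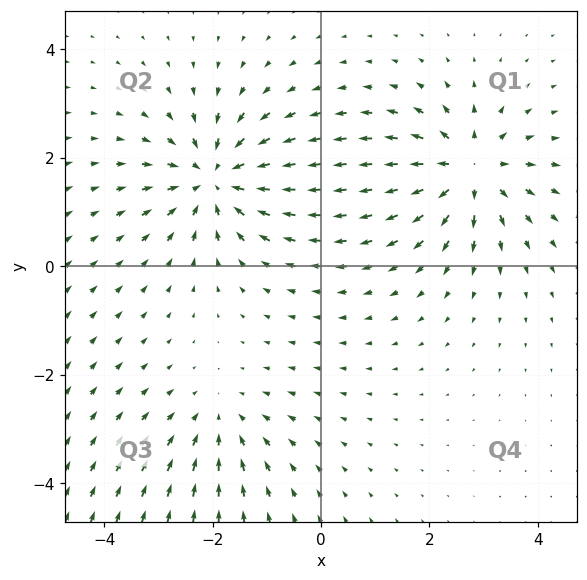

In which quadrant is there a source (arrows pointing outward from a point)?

Q1

The source sits at approximately (2.7, 1.8), which lies in quadrant Q1. The divergence there is about +6, positive as expected for a source.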